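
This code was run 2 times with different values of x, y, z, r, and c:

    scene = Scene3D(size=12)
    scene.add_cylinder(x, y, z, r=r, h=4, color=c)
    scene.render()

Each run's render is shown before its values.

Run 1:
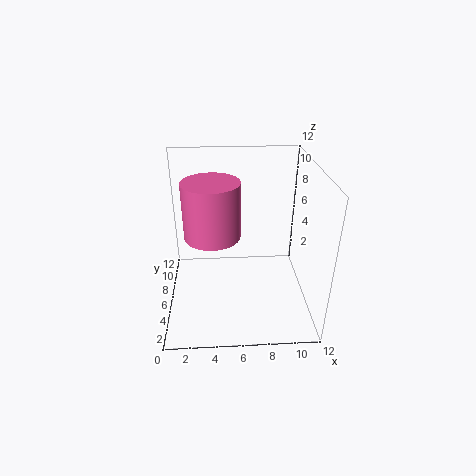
x = 4, y = 3, z = 8, r = 2, c = 'hotpink'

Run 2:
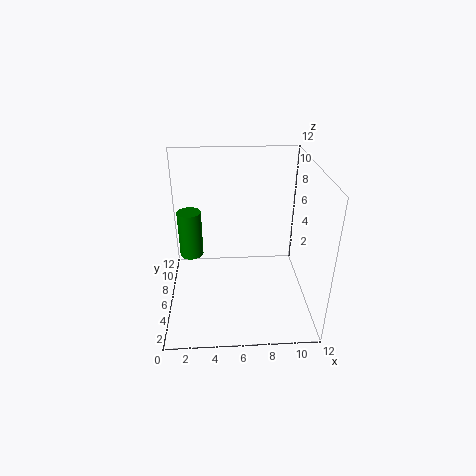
x = 2, y = 7, z = 4, r = 1, c = 'green'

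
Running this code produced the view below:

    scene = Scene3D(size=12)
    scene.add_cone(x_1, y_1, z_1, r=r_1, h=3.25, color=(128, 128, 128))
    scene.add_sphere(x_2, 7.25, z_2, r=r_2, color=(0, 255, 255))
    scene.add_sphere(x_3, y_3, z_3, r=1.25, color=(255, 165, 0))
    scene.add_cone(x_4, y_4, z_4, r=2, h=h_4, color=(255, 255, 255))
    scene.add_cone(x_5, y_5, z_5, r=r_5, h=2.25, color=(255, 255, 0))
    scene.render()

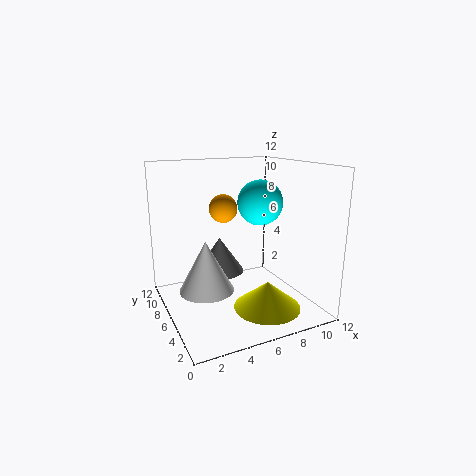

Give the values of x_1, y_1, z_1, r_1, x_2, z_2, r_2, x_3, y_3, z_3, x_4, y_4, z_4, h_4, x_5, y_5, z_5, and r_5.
x_1 = 5.75; y_1 = 9.5; z_1 = 1.75; r_1 = 2.25; x_2 = 8.75; z_2 = 8.5; r_2 = 2; x_3 = 5.75; y_3 = 8.5; z_3 = 8; x_4 = 2.25; y_4 = 3.5; z_4 = 3.25; h_4 = 3.75; x_5 = 7.5; y_5 = 3.5; z_5 = 0.5; r_5 = 2.75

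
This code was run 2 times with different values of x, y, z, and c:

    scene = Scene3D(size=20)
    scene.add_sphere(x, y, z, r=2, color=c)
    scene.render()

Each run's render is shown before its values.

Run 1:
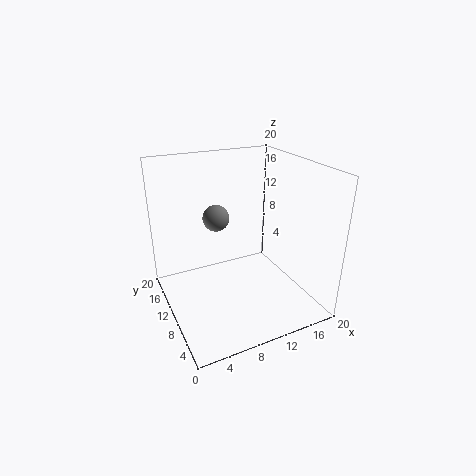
x = 9; y = 15.5; z = 11; c = 'gray'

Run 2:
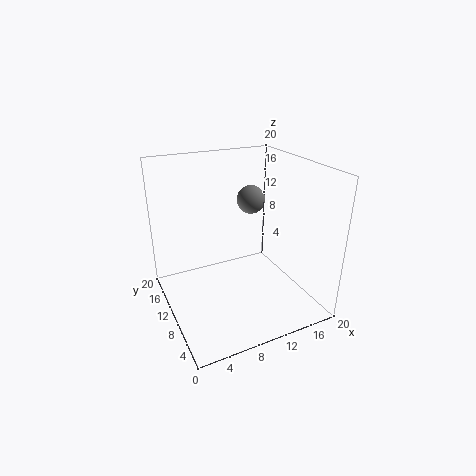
x = 13; y = 12; z = 14.5; c = 'gray'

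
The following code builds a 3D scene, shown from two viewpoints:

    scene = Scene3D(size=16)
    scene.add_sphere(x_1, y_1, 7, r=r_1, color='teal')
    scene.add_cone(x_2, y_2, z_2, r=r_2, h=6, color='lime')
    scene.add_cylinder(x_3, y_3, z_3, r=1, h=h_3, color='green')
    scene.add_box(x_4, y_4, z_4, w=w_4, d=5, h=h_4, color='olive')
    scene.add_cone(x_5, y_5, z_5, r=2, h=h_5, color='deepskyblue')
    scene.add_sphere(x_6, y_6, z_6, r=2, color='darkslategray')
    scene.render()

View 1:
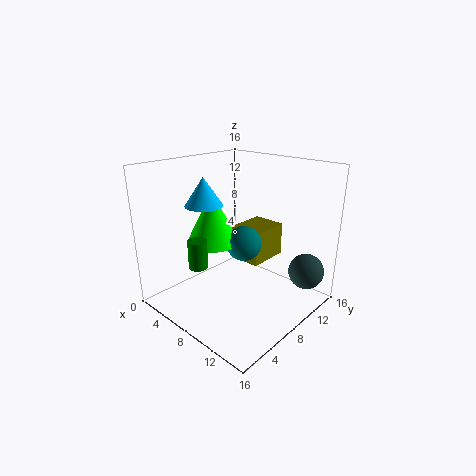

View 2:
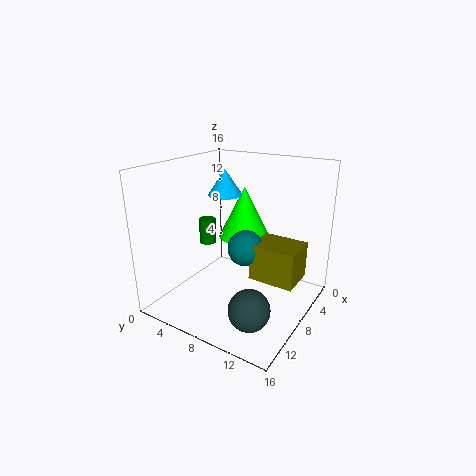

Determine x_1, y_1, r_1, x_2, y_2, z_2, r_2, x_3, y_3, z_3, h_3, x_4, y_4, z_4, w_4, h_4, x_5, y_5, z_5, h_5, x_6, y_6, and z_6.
x_1 = 8; y_1 = 9; r_1 = 2; x_2 = 5; y_2 = 7; z_2 = 7; r_2 = 3; x_3 = 7; y_3 = 3; z_3 = 6; h_3 = 3; x_4 = 5; y_4 = 10; z_4 = 4; w_4 = 4; h_4 = 4; x_5 = 6; y_5 = 5; z_5 = 12; h_5 = 3; x_6 = 14; y_6 = 13; z_6 = 4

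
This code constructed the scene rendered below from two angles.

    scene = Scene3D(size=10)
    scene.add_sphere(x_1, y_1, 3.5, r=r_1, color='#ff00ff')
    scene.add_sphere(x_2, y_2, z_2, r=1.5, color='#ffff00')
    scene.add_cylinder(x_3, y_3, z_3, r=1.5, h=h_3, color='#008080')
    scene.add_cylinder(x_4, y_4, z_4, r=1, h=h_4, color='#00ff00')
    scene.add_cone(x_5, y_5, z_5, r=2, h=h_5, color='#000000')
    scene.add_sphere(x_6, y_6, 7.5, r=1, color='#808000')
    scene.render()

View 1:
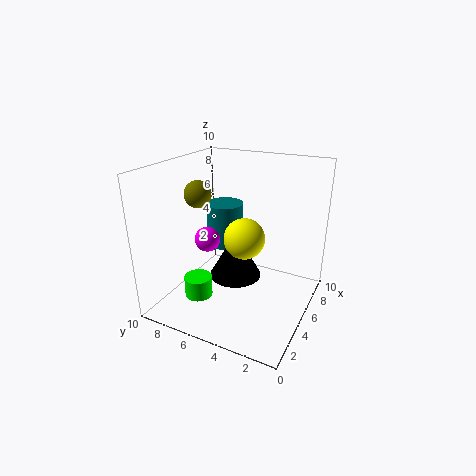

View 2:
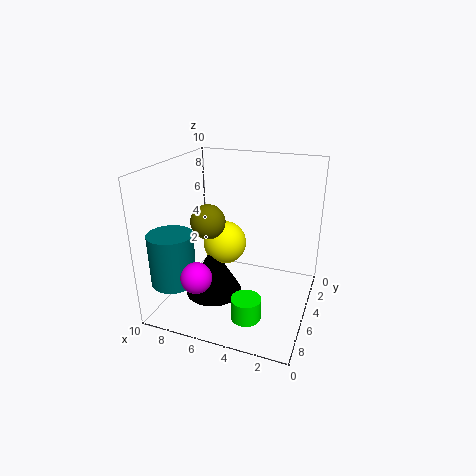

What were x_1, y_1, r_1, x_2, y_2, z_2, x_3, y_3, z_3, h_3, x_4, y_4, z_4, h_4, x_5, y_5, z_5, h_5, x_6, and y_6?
x_1 = 6.5
y_1 = 8.5
r_1 = 1
x_2 = 6
y_2 = 5
z_2 = 4.5
x_3 = 8.5
y_3 = 8
z_3 = 2.5
h_3 = 3.5
x_4 = 3.5
y_4 = 7.5
z_4 = 0.5
h_4 = 1.5
x_5 = 6.5
y_5 = 6
z_5 = 1
h_5 = 3.5
x_6 = 5.5
y_6 = 8.5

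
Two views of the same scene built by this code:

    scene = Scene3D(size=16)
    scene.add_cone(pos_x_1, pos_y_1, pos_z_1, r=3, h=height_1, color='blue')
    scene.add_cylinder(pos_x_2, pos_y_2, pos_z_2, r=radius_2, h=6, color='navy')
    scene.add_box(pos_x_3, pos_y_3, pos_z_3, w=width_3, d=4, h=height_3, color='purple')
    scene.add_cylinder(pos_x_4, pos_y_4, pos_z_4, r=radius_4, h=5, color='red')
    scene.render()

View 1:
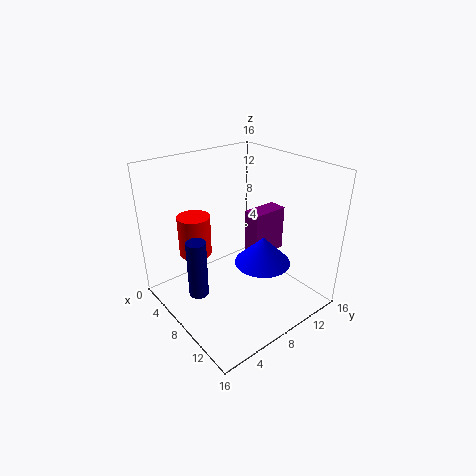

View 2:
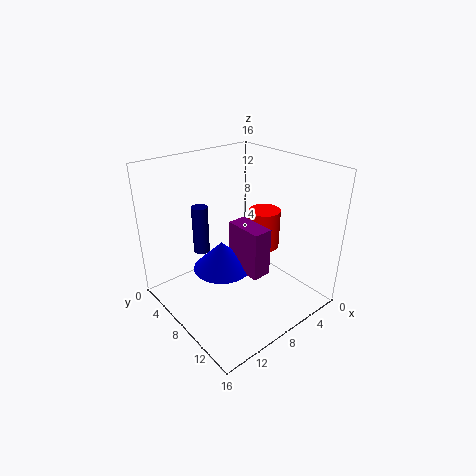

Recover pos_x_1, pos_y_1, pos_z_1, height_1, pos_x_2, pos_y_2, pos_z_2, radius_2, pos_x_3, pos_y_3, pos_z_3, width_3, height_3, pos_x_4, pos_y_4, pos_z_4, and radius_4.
pos_x_1 = 11, pos_y_1 = 9, pos_z_1 = 6, height_1 = 3, pos_x_2 = 9, pos_y_2 = 2, pos_z_2 = 4, radius_2 = 1, pos_x_3 = 8, pos_y_3 = 9, pos_z_3 = 6, width_3 = 2, height_3 = 5, pos_x_4 = 2, pos_y_4 = 6, pos_z_4 = 4, radius_4 = 2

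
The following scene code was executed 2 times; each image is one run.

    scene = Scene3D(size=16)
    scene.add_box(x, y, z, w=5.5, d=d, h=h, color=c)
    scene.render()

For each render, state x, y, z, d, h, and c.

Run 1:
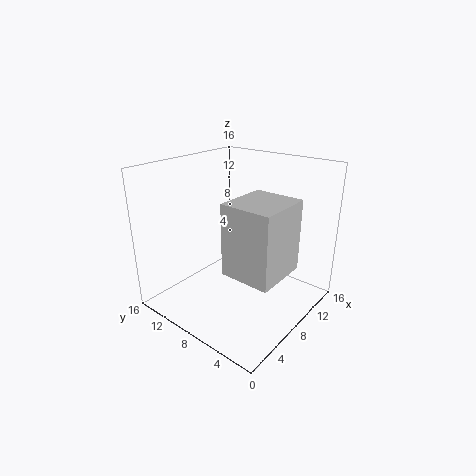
x = 2.5
y = 0.5
z = 7
d = 5
h = 7
c = 'lightgray'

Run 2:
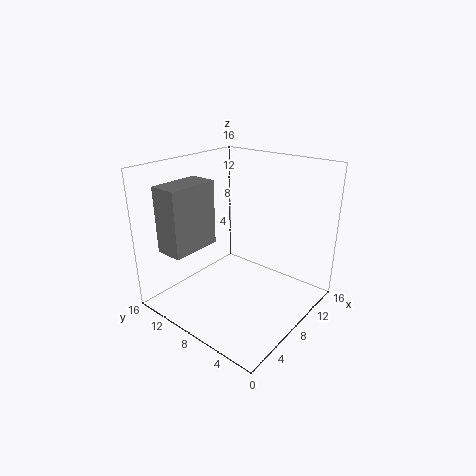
x = 1
y = 10
z = 7.5
d = 3
h = 7
c = 'gray'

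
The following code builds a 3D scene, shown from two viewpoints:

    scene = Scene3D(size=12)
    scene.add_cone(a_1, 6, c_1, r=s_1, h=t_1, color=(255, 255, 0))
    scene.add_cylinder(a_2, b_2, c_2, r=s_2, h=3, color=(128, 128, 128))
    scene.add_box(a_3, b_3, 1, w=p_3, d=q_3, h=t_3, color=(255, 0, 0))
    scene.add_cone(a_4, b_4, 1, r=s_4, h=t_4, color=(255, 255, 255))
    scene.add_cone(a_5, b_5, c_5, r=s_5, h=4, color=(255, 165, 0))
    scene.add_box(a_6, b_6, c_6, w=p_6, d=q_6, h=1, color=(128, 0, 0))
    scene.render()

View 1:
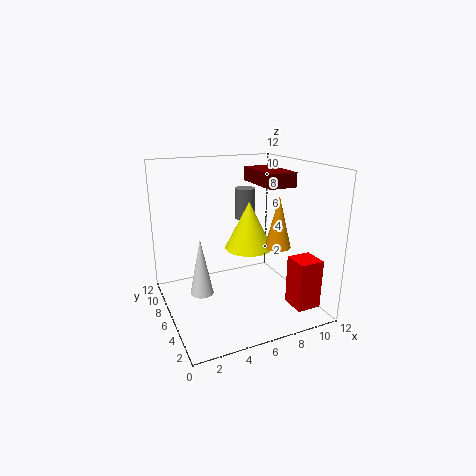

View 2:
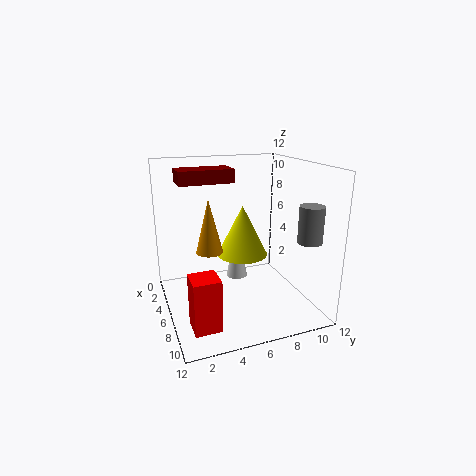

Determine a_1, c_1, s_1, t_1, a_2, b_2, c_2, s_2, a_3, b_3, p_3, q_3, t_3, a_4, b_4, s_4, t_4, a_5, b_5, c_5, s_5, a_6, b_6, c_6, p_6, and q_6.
a_1 = 7; c_1 = 5; s_1 = 2; t_1 = 4; a_2 = 9; b_2 = 11; c_2 = 6; s_2 = 1; a_3 = 9; b_3 = 1; p_3 = 2; q_3 = 2; t_3 = 4; a_4 = 3; b_4 = 7; s_4 = 1; t_4 = 5; a_5 = 8; b_5 = 3; c_5 = 6; s_5 = 1; a_6 = 6; b_6 = 1; c_6 = 11; p_6 = 2; q_6 = 4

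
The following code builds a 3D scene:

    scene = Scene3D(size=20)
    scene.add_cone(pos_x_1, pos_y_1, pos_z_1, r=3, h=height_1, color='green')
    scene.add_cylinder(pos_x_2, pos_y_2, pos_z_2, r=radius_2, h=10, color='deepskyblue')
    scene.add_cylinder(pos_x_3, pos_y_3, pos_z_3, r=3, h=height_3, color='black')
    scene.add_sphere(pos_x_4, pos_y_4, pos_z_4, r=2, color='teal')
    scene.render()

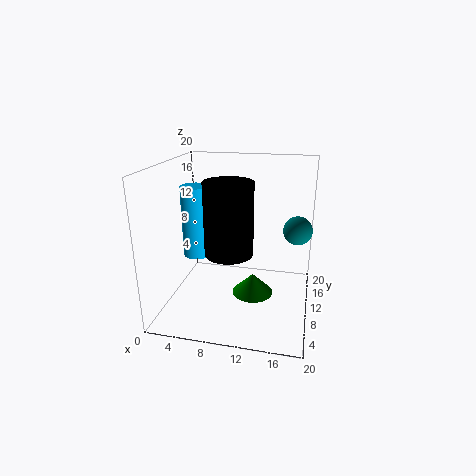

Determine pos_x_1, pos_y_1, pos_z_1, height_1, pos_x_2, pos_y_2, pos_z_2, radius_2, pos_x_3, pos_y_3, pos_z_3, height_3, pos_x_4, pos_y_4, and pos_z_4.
pos_x_1 = 12; pos_y_1 = 11; pos_z_1 = 1; height_1 = 3; pos_x_2 = 4; pos_y_2 = 10; pos_z_2 = 7; radius_2 = 2; pos_x_3 = 10; pos_y_3 = 5; pos_z_3 = 10; height_3 = 9; pos_x_4 = 18; pos_y_4 = 12; pos_z_4 = 11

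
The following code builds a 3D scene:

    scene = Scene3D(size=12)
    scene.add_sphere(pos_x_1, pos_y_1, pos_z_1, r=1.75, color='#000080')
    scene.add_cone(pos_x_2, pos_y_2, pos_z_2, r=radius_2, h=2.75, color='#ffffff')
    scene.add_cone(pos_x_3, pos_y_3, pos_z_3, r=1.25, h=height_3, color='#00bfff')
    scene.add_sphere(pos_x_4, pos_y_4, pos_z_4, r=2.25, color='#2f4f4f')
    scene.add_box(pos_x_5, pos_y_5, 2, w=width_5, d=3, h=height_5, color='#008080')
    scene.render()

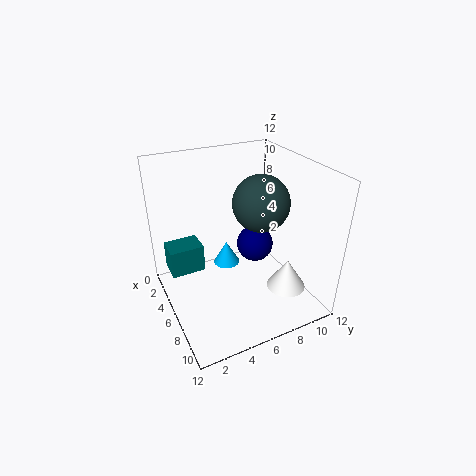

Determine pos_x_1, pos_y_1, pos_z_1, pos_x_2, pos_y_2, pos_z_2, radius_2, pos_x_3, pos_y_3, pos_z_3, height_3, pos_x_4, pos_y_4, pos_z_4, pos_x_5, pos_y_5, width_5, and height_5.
pos_x_1 = 3.25
pos_y_1 = 9.25
pos_z_1 = 3
pos_x_2 = 7.5
pos_y_2 = 10.25
pos_z_2 = 0.5
radius_2 = 1.75
pos_x_3 = 2.5
pos_y_3 = 6.5
pos_z_3 = 1.25
height_3 = 2.25
pos_x_4 = 7
pos_y_4 = 7.5
pos_z_4 = 9.25
pos_x_5 = 1.5
pos_y_5 = 0.75
width_5 = 2.25
height_5 = 2.5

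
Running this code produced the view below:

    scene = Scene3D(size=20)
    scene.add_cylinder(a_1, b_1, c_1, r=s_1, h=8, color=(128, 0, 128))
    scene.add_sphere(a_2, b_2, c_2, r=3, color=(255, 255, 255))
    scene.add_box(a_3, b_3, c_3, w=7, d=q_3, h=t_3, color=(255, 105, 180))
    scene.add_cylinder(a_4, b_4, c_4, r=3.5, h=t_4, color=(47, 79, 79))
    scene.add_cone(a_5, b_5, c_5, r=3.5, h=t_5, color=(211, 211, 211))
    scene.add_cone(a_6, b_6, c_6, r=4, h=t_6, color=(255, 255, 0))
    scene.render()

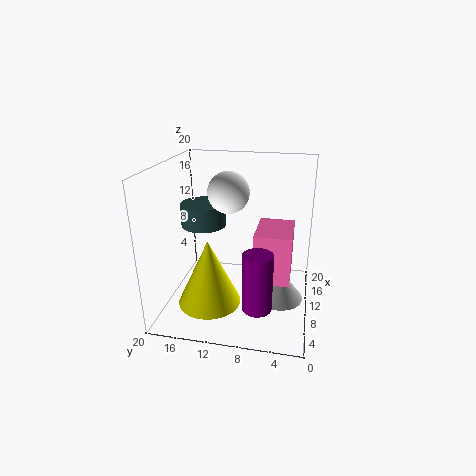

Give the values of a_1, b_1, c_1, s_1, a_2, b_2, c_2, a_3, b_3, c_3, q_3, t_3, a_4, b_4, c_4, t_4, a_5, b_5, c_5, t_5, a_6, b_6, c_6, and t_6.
a_1 = 5.5, b_1 = 6.5, c_1 = 2, s_1 = 2, a_2 = 13, b_2 = 12, c_2 = 15.5, a_3 = 7.5, b_3 = 2.5, c_3 = 4.5, q_3 = 5, t_3 = 7, a_4 = 15, b_4 = 16.5, c_4 = 9.5, t_4 = 3.5, a_5 = 11, b_5 = 4, c_5 = 0.5, t_5 = 4.5, a_6 = 4, b_6 = 12.5, c_6 = 3.5, t_6 = 8.5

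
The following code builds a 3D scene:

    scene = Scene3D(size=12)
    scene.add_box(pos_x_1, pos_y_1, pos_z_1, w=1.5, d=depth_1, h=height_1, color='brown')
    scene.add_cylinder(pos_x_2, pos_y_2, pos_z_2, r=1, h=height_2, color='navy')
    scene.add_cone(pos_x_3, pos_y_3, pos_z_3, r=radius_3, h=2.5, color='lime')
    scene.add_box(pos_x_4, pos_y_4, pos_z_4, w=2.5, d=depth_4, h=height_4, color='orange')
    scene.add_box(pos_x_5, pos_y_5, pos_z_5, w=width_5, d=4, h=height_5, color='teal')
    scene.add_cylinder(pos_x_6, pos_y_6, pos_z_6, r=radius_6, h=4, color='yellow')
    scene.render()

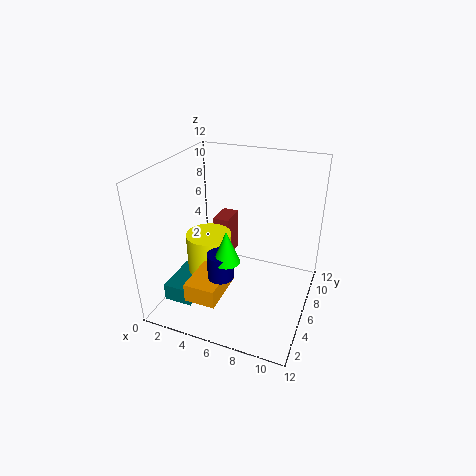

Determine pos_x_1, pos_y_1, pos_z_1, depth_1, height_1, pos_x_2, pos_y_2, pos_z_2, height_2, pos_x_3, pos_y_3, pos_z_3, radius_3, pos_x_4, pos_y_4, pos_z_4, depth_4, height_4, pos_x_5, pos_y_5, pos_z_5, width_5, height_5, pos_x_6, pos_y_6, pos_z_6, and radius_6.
pos_x_1 = 2.5, pos_y_1 = 8.5, pos_z_1 = 2, depth_1 = 2.5, height_1 = 4, pos_x_2 = 6, pos_y_2 = 2.5, pos_z_2 = 4.5, height_2 = 2, pos_x_3 = 6.5, pos_y_3 = 2.5, pos_z_3 = 6, radius_3 = 1, pos_x_4 = 3.5, pos_y_4 = 1, pos_z_4 = 2.5, depth_4 = 4, height_4 = 1.5, pos_x_5 = 0.5, pos_y_5 = 2.5, pos_z_5 = 0.5, width_5 = 2.5, height_5 = 1.5, pos_x_6 = 3, pos_y_6 = 6.5, pos_z_6 = 1.5, radius_6 = 2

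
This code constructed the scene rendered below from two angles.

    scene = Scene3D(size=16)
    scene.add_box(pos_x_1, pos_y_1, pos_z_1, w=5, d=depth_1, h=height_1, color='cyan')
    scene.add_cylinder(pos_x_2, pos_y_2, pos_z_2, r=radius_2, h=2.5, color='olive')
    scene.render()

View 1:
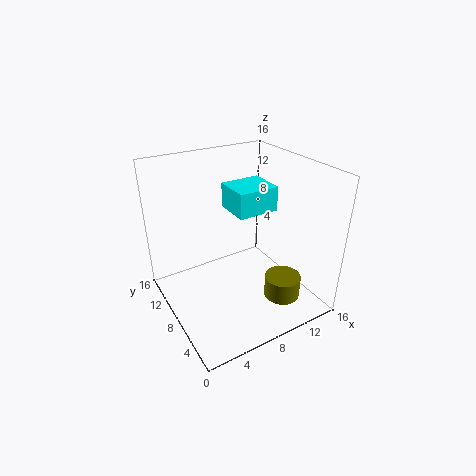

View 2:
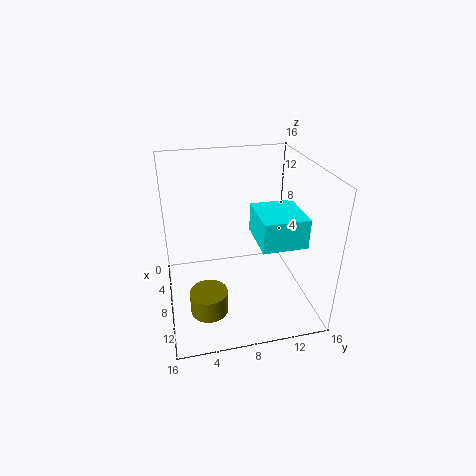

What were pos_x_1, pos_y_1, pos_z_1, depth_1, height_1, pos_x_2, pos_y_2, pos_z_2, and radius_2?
pos_x_1 = 9, pos_y_1 = 9, pos_z_1 = 9.5, depth_1 = 4.5, height_1 = 3, pos_x_2 = 11.5, pos_y_2 = 4, pos_z_2 = 1.5, radius_2 = 2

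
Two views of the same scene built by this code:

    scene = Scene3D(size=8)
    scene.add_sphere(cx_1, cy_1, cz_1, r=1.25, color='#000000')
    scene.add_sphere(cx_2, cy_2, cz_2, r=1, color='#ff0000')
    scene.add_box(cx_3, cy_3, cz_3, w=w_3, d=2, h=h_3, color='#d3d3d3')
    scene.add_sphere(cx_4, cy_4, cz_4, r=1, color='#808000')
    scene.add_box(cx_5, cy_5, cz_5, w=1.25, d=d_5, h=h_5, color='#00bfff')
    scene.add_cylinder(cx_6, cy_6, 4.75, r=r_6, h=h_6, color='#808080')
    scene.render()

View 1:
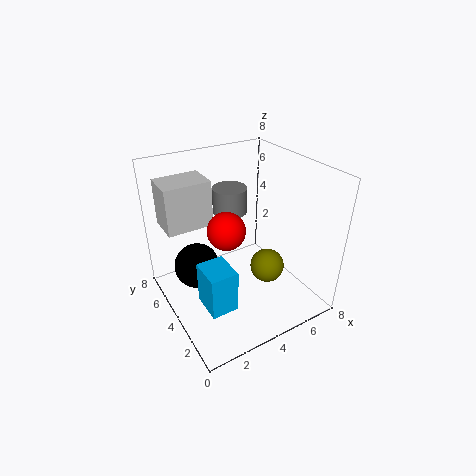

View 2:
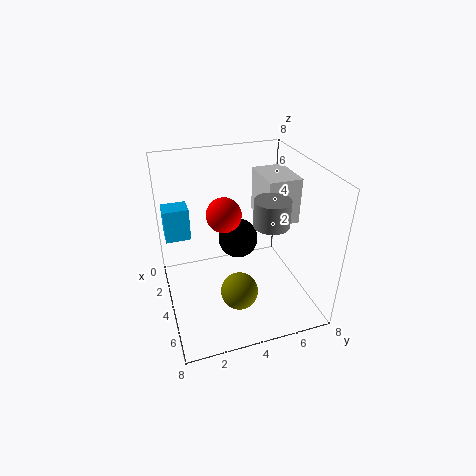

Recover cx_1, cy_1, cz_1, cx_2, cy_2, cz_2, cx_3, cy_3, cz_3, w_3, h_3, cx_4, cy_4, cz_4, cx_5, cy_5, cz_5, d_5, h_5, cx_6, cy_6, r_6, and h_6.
cx_1 = 1.75, cy_1 = 4.75, cz_1 = 2.5, cx_2 = 3, cy_2 = 3.5, cz_2 = 5, cx_3 = 0.75, cy_3 = 6, cz_3 = 4, w_3 = 2.75, h_3 = 2.75, cx_4 = 5.75, cy_4 = 3.5, cz_4 = 1.75, cx_5 = 0.5, cy_5 = 0.25, cz_5 = 3, d_5 = 1.5, h_5 = 2, cx_6 = 4.5, cy_6 = 5.75, r_6 = 1, h_6 = 1.5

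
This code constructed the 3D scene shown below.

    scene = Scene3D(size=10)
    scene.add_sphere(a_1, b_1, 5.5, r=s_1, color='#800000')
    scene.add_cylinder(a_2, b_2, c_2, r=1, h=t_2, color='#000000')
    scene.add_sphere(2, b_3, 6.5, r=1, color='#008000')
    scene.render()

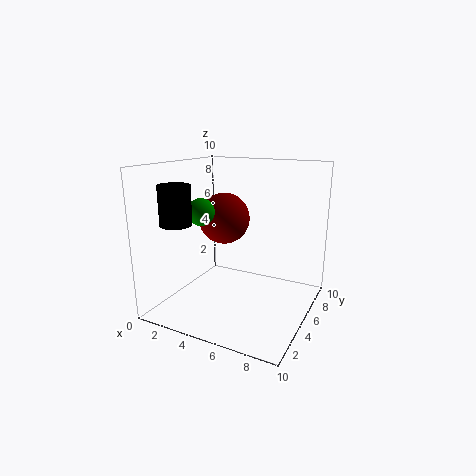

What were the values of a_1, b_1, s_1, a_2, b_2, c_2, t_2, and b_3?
a_1 = 2.5; b_1 = 7.5; s_1 = 2; a_2 = 2.5; b_2 = 1.5; c_2 = 6.5; t_2 = 2.5; b_3 = 5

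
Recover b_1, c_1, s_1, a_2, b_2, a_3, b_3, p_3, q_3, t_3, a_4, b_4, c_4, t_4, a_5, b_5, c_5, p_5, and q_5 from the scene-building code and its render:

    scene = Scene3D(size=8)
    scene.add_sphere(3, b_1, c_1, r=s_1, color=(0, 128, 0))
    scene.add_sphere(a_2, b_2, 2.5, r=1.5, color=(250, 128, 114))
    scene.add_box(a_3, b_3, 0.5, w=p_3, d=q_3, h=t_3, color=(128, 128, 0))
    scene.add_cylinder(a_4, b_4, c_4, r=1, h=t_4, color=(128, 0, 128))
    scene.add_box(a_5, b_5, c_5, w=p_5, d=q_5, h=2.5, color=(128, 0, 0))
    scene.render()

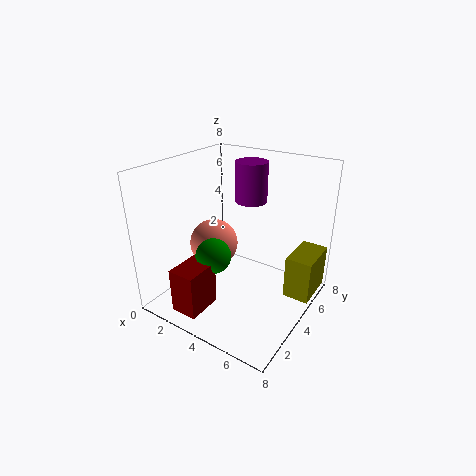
b_1 = 3; c_1 = 3; s_1 = 1; a_2 = 1.5; b_2 = 5; a_3 = 6.5; b_3 = 5; p_3 = 1.5; q_3 = 2.5; t_3 = 2.5; a_4 = 3; b_4 = 7; c_4 = 5; t_4 = 2.5; a_5 = 2; b_5 = 0.5; c_5 = 0.5; p_5 = 1.5; q_5 = 2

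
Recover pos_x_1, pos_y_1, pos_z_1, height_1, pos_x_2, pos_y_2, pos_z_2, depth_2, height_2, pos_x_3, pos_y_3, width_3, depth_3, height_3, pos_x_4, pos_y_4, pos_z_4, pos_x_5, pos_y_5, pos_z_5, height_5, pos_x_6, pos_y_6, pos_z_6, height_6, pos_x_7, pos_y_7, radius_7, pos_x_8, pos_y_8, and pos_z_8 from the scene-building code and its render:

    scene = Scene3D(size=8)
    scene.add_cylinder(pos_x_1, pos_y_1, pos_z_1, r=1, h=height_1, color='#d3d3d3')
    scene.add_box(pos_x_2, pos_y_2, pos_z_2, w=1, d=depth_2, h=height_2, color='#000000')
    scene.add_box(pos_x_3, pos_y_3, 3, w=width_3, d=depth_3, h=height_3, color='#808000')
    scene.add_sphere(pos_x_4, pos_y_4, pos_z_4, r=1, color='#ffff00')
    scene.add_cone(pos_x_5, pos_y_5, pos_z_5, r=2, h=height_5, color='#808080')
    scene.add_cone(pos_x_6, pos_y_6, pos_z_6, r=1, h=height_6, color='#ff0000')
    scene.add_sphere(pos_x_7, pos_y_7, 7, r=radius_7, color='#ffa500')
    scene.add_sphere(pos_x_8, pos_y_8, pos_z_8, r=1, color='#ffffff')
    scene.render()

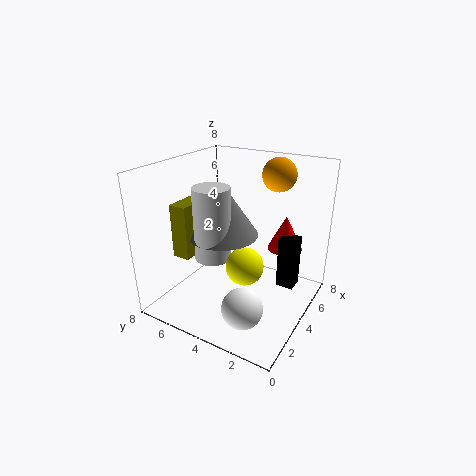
pos_x_1 = 3; pos_y_1 = 5; pos_z_1 = 3; height_1 = 4; pos_x_2 = 5; pos_y_2 = 1; pos_z_2 = 1; depth_2 = 1; height_2 = 3; pos_x_3 = 2; pos_y_3 = 6; width_3 = 2; depth_3 = 1; height_3 = 3; pos_x_4 = 3; pos_y_4 = 3; pos_z_4 = 3; pos_x_5 = 4; pos_y_5 = 5; pos_z_5 = 4; height_5 = 3; pos_x_6 = 6; pos_y_6 = 2; pos_z_6 = 3; height_6 = 2; pos_x_7 = 7; pos_y_7 = 3; radius_7 = 1; pos_x_8 = 1; pos_y_8 = 2; pos_z_8 = 2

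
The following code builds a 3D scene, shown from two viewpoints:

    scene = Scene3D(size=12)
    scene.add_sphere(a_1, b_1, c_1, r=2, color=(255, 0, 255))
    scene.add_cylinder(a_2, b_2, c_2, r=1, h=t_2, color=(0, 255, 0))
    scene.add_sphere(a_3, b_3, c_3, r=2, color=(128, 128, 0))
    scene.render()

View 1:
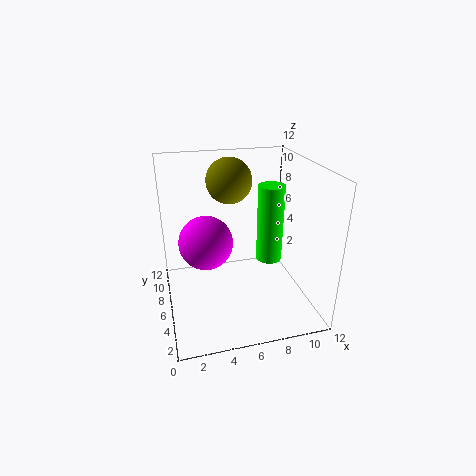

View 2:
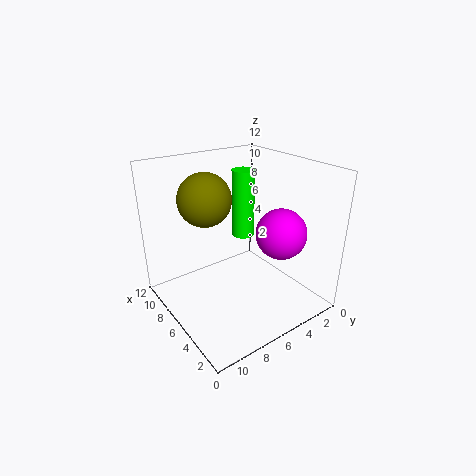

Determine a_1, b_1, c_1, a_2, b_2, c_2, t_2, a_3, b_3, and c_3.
a_1 = 3; b_1 = 4; c_1 = 7; a_2 = 8; b_2 = 4; c_2 = 5; t_2 = 6; a_3 = 6; b_3 = 9; c_3 = 10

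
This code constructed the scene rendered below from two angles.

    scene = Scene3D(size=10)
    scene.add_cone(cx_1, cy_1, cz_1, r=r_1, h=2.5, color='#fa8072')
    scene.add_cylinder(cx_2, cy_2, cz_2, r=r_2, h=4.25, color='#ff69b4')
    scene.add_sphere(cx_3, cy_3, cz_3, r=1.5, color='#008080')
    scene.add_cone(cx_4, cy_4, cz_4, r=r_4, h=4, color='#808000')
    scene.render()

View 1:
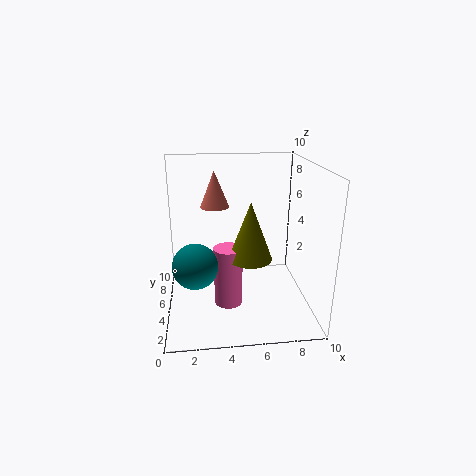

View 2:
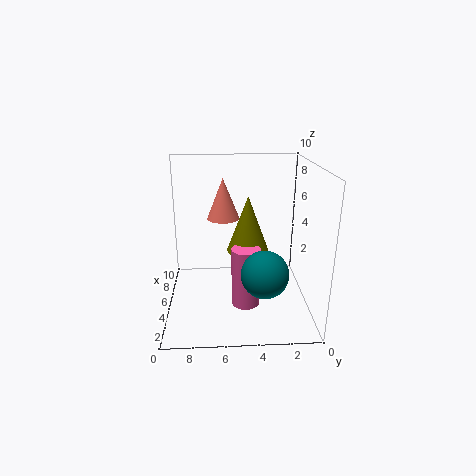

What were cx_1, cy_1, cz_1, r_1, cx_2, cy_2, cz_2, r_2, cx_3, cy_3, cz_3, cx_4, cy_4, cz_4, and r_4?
cx_1 = 3.5, cy_1 = 6, cz_1 = 7, r_1 = 1, cx_2 = 4.25, cy_2 = 4.5, cz_2 = 0.25, r_2 = 1, cx_3 = 2, cy_3 = 3.5, cz_3 = 3.75, cx_4 = 5.75, cy_4 = 4.25, cz_4 = 3.75, r_4 = 1.5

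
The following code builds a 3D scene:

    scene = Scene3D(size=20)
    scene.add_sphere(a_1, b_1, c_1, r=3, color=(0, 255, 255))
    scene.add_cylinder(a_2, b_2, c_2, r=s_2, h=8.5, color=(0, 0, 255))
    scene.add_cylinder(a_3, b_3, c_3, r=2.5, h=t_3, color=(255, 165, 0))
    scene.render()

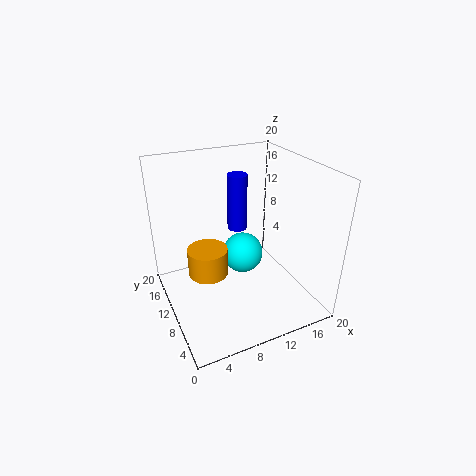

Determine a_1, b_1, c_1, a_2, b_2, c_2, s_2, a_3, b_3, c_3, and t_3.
a_1 = 11.75; b_1 = 12; c_1 = 6; a_2 = 12.25; b_2 = 15; c_2 = 8.75; s_2 = 1.5; a_3 = 4.5; b_3 = 7.25; c_3 = 7.75; t_3 = 3.5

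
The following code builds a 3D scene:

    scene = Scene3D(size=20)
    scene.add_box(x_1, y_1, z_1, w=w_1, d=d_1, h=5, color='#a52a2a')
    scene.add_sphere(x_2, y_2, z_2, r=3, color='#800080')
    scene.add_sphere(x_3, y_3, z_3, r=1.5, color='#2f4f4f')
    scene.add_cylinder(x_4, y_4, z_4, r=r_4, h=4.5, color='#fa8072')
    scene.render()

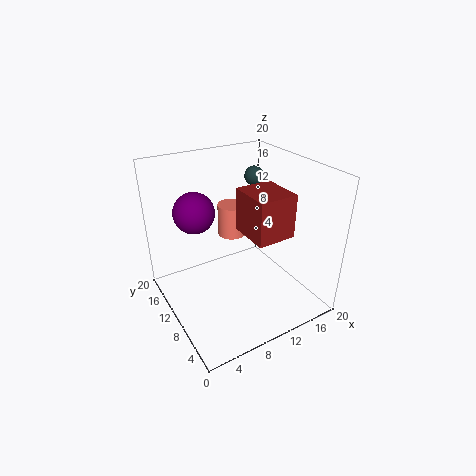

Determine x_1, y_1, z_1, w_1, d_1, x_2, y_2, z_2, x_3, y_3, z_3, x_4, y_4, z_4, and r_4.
x_1 = 7, y_1 = 0.5, z_1 = 14.5, w_1 = 4.5, d_1 = 5, x_2 = 6, y_2 = 15.5, z_2 = 12.5, x_3 = 16.5, y_3 = 16, z_3 = 16, x_4 = 10.5, y_4 = 12.5, z_4 = 9.5, r_4 = 2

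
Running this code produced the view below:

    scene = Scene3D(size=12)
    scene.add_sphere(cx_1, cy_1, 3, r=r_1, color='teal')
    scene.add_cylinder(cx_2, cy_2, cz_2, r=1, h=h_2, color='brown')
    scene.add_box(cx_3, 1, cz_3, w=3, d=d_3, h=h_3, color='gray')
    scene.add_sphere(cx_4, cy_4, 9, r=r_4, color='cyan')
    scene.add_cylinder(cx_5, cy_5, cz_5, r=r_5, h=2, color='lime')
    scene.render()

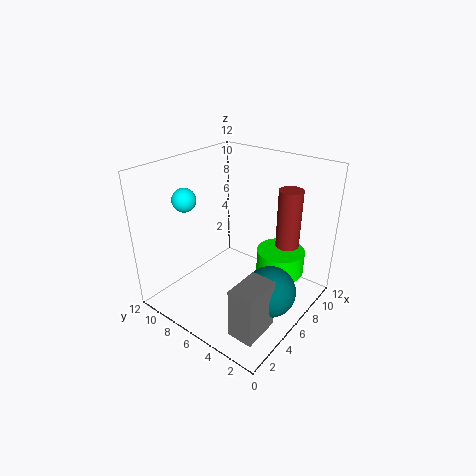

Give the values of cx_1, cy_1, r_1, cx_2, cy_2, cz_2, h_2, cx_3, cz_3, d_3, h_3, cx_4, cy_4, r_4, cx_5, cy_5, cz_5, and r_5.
cx_1 = 5, cy_1 = 2, r_1 = 2, cx_2 = 9, cy_2 = 3, cz_2 = 5, h_2 = 5, cx_3 = 1, cz_3 = 1, d_3 = 2, h_3 = 4, cx_4 = 4, cy_4 = 10, r_4 = 1, cx_5 = 8, cy_5 = 3, cz_5 = 3, r_5 = 2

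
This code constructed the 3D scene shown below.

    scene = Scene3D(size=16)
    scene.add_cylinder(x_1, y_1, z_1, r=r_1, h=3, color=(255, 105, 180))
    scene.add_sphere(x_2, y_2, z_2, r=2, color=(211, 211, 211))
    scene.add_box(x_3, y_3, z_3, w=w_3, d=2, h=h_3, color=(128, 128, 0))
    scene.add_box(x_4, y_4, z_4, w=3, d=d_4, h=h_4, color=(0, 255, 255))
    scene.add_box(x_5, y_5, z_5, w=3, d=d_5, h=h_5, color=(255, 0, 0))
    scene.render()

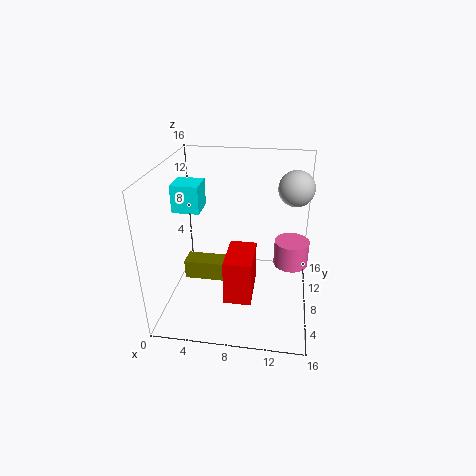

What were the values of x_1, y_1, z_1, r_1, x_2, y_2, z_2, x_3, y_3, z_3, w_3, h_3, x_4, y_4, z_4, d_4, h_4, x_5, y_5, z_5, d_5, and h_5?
x_1 = 14; y_1 = 10; z_1 = 4; r_1 = 2; x_2 = 14; y_2 = 11; z_2 = 13; x_3 = 3; y_3 = 4; z_3 = 5; w_3 = 4; h_3 = 2; x_4 = 1; y_4 = 7; z_4 = 11; d_4 = 3; h_4 = 3; x_5 = 7; y_5 = 4; z_5 = 2; d_5 = 5; h_5 = 5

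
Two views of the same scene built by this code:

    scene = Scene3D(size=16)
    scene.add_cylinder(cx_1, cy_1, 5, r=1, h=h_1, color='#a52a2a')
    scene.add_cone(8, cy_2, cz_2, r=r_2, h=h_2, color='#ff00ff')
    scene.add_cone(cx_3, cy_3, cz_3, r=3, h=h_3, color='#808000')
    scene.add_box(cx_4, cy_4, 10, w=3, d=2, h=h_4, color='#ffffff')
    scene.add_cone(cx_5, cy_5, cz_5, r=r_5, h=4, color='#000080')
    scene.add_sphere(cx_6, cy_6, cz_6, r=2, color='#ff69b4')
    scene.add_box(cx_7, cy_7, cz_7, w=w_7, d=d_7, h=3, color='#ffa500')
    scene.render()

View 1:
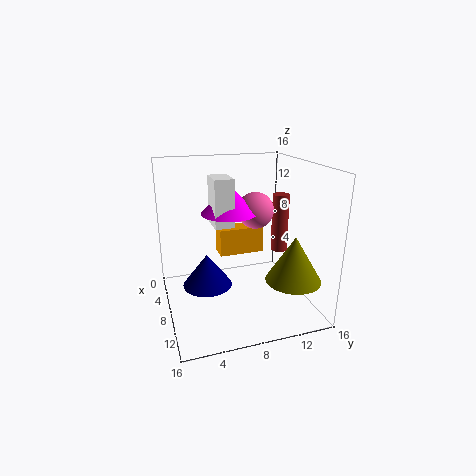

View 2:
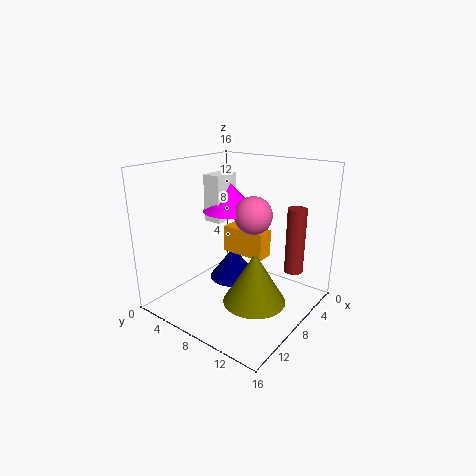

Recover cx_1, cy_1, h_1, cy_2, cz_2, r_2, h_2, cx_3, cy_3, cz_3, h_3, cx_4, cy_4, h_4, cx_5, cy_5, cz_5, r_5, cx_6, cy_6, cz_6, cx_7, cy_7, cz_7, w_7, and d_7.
cx_1 = 6, cy_1 = 14, h_1 = 7, cy_2 = 7, cz_2 = 11, r_2 = 3, h_2 = 3, cx_3 = 12, cy_3 = 13, cz_3 = 4, h_3 = 5, cx_4 = 7, cy_4 = 5, h_4 = 5, cx_5 = 5, cy_5 = 5, cz_5 = 1, r_5 = 3, cx_6 = 8, cy_6 = 10, cz_6 = 11, cx_7 = 6, cy_7 = 6, cz_7 = 6, w_7 = 2, d_7 = 5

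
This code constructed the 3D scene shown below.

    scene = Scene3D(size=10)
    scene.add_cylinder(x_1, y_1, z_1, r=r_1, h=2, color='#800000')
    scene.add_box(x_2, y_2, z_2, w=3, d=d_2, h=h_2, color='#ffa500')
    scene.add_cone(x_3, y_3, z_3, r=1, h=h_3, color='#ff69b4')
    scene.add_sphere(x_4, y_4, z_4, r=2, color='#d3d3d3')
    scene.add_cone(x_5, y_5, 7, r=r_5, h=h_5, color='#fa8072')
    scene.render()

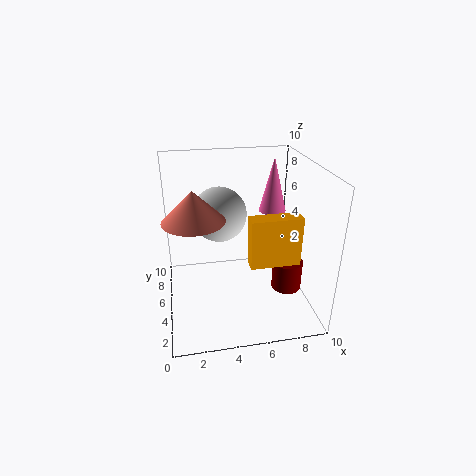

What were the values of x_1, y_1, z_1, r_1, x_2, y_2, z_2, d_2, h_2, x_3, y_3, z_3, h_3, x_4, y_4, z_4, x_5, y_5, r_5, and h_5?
x_1 = 8, y_1 = 3, z_1 = 2, r_1 = 1, x_2 = 5, y_2 = 1, z_2 = 5, d_2 = 1, h_2 = 3, x_3 = 8, y_3 = 7, z_3 = 6, h_3 = 4, x_4 = 4, y_4 = 7, z_4 = 6, x_5 = 2, y_5 = 4, r_5 = 2, h_5 = 2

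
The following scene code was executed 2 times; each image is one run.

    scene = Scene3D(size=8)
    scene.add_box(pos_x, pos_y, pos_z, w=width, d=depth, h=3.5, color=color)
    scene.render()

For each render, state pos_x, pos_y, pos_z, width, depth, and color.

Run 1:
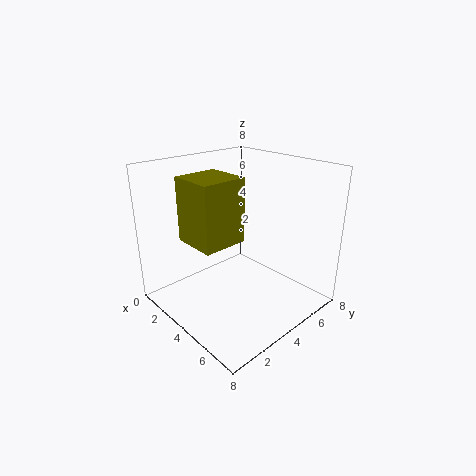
pos_x = 2; pos_y = 1.5; pos_z = 4; width = 2.5; depth = 2.5; color = 'olive'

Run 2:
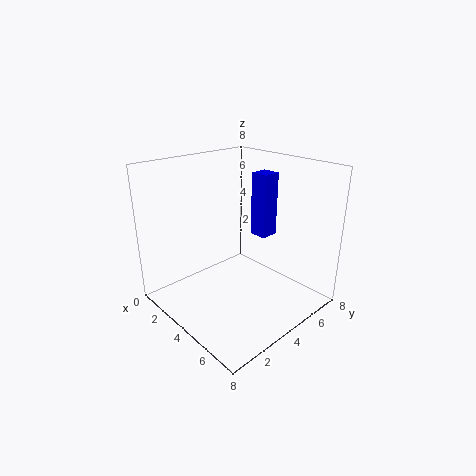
pos_x = 4; pos_y = 5; pos_z = 4; width = 1; depth = 1; color = 'blue'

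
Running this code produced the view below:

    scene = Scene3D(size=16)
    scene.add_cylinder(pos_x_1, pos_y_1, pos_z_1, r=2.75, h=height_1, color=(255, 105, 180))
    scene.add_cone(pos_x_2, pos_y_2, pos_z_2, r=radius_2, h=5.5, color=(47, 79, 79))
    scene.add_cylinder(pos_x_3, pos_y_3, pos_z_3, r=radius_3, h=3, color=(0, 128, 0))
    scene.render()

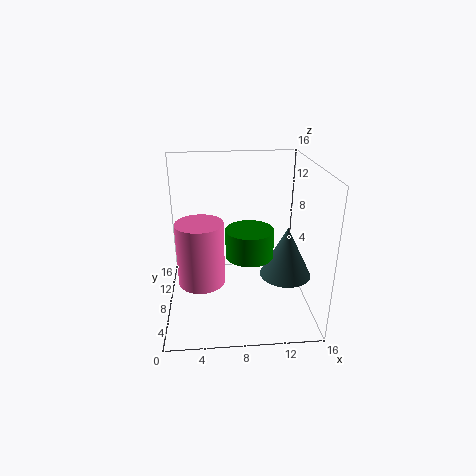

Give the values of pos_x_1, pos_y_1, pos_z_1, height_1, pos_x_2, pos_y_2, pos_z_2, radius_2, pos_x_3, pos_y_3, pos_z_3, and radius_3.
pos_x_1 = 3.75, pos_y_1 = 9, pos_z_1 = 2, height_1 = 7.5, pos_x_2 = 13, pos_y_2 = 5.75, pos_z_2 = 4.5, radius_2 = 2.75, pos_x_3 = 9, pos_y_3 = 5.75, pos_z_3 = 7, radius_3 = 2.5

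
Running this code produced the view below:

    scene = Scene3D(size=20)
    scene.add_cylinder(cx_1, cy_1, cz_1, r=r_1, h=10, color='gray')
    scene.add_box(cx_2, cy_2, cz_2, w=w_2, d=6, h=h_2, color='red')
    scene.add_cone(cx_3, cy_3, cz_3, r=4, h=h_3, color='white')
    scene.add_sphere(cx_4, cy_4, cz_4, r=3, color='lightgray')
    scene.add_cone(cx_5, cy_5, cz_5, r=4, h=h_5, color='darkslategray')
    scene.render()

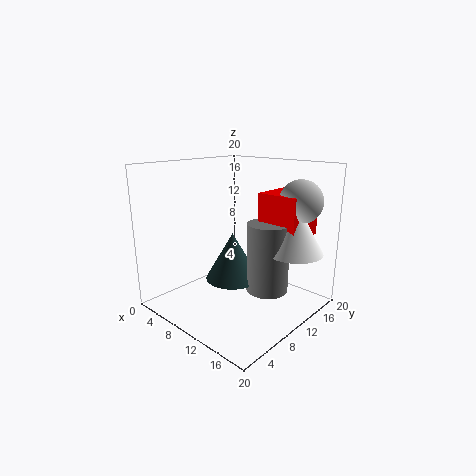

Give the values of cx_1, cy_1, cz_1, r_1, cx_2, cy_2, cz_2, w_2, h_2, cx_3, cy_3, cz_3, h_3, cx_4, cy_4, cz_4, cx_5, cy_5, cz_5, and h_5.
cx_1 = 13; cy_1 = 13; cz_1 = 2; r_1 = 3; cx_2 = 11; cy_2 = 13; cz_2 = 10; w_2 = 6; h_2 = 6; cx_3 = 16; cy_3 = 15; cz_3 = 8; h_3 = 7; cx_4 = 16; cy_4 = 16; cz_4 = 15; cx_5 = 8; cy_5 = 11; cz_5 = 3; h_5 = 7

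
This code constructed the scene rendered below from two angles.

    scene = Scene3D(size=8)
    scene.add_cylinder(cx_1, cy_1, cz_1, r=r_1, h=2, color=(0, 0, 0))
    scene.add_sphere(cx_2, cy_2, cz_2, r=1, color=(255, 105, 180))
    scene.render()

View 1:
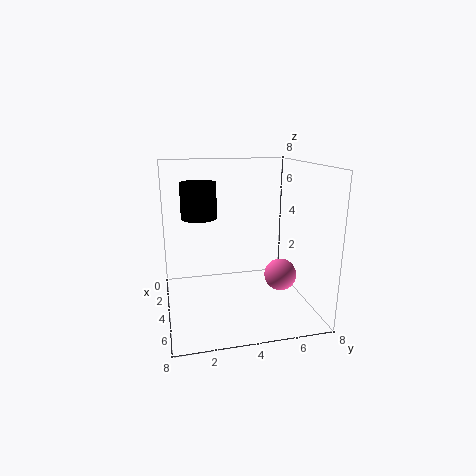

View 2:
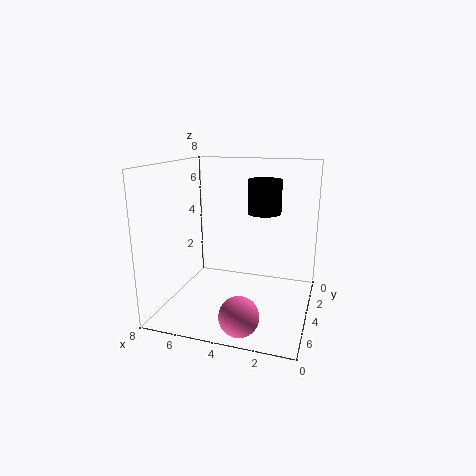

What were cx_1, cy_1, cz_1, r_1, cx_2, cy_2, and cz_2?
cx_1 = 3
cy_1 = 2
cz_1 = 5
r_1 = 1
cx_2 = 3
cy_2 = 7
cz_2 = 1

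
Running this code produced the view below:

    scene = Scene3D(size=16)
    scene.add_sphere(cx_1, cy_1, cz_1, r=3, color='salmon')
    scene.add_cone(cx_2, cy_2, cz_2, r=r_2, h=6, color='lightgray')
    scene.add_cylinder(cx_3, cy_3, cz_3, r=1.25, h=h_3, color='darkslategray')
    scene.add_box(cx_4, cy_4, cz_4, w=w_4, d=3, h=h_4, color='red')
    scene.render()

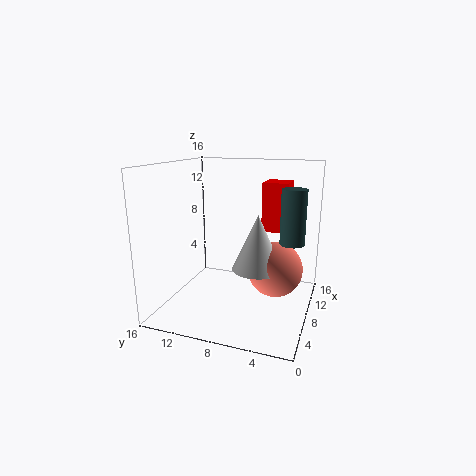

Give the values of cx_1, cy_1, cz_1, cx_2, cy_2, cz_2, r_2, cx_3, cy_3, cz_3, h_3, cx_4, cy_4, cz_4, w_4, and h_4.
cx_1 = 8.25, cy_1 = 3.75, cz_1 = 4.75, cx_2 = 7.25, cy_2 = 5.5, cz_2 = 5, r_2 = 2.75, cx_3 = 6.5, cy_3 = 1.75, cz_3 = 8.5, h_3 = 5.5, cx_4 = 11.25, cy_4 = 3.25, cz_4 = 8, w_4 = 3.25, h_4 = 5.75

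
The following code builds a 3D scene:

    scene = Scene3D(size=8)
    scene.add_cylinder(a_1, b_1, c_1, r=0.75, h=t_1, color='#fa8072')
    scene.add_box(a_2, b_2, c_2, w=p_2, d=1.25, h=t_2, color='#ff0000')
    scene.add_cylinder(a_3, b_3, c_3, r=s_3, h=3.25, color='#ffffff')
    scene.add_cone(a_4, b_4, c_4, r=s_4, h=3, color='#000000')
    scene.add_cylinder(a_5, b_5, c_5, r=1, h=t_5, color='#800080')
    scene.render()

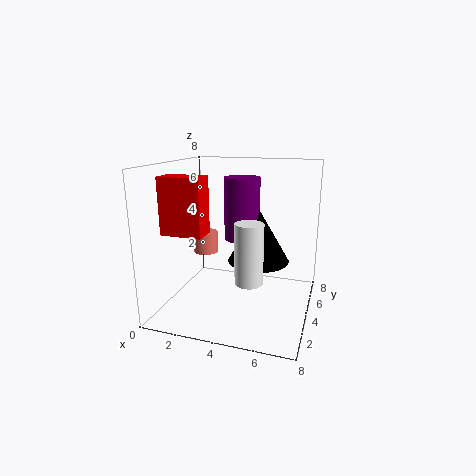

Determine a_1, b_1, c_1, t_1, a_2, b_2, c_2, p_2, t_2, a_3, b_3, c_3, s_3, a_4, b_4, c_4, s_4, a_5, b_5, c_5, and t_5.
a_1 = 1.5
b_1 = 5.25
c_1 = 2.5
t_1 = 1.25
a_2 = 0.5
b_2 = 1.75
c_2 = 4.5
p_2 = 2.25
t_2 = 3
a_3 = 5
b_3 = 2.75
c_3 = 2
s_3 = 0.75
a_4 = 5
b_4 = 4.75
c_4 = 2.5
s_4 = 1.75
a_5 = 4
b_5 = 4.75
c_5 = 3.75
t_5 = 3.5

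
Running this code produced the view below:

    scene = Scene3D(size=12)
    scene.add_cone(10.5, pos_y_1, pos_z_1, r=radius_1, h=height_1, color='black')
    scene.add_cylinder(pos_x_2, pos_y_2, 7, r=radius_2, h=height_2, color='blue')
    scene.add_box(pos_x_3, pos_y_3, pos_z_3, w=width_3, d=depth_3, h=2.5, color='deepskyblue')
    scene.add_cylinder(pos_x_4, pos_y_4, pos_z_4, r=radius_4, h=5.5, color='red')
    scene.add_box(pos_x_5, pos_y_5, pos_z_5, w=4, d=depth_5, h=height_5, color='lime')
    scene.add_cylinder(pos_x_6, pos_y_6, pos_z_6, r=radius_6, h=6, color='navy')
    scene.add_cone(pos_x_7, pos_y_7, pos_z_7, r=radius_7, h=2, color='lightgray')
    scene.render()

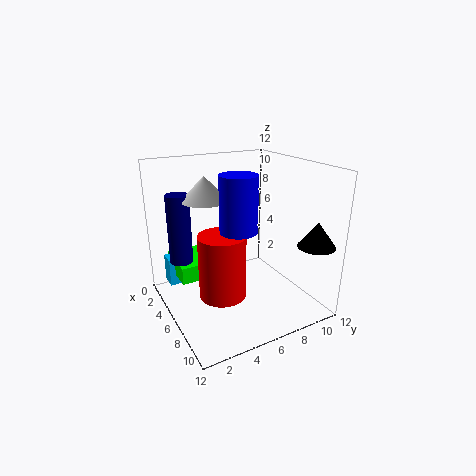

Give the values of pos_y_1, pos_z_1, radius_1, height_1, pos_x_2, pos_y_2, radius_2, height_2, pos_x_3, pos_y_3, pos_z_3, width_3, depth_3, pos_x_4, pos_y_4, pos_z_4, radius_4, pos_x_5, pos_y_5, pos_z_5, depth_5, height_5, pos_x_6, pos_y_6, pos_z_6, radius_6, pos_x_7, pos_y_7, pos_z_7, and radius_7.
pos_y_1 = 10.5
pos_z_1 = 6
radius_1 = 1.5
height_1 = 2
pos_x_2 = 7
pos_y_2 = 5.5
radius_2 = 1.5
height_2 = 4.5
pos_x_3 = 1
pos_y_3 = 1
pos_z_3 = 1
width_3 = 1.5
depth_3 = 1.5
pos_x_4 = 6
pos_y_4 = 4.5
pos_z_4 = 1
radius_4 = 2
pos_x_5 = 0.5
pos_y_5 = 1.5
pos_z_5 = 2
depth_5 = 3
height_5 = 1.5
pos_x_6 = 3
pos_y_6 = 2
pos_z_6 = 3.5
radius_6 = 1
pos_x_7 = 4
pos_y_7 = 4
pos_z_7 = 9
radius_7 = 2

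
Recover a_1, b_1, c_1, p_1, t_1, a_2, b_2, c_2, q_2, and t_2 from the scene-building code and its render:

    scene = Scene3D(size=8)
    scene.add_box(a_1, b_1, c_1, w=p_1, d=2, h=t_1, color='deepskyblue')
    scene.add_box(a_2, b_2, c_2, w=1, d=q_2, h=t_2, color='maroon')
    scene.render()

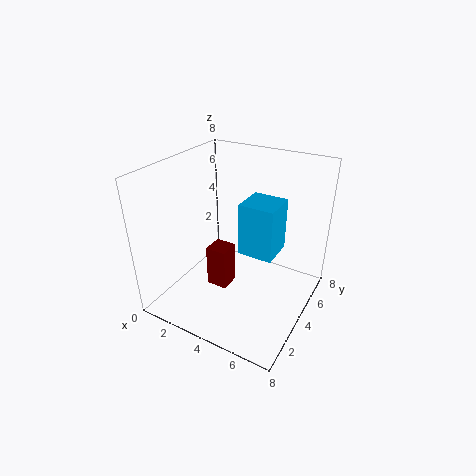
a_1 = 4
b_1 = 4
c_1 = 3
p_1 = 2
t_1 = 3
a_2 = 4
b_2 = 1
c_2 = 3
q_2 = 1
t_2 = 2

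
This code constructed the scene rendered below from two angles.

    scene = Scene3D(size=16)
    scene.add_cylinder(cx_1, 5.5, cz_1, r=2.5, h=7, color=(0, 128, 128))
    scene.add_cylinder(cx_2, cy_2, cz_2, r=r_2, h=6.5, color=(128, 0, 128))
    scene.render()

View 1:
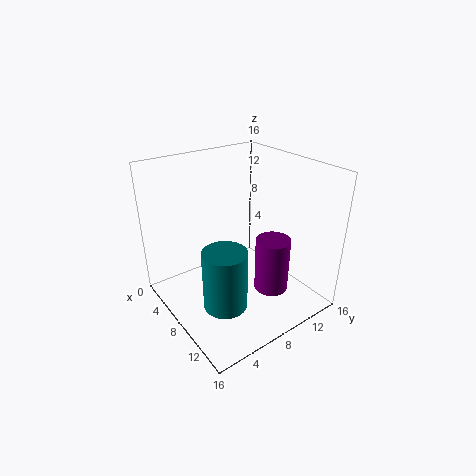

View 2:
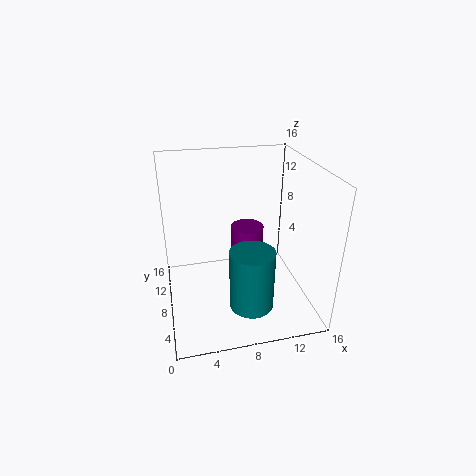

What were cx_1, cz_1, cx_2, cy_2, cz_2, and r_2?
cx_1 = 9, cz_1 = 0.5, cx_2 = 10, cy_2 = 11.5, cz_2 = 1, r_2 = 2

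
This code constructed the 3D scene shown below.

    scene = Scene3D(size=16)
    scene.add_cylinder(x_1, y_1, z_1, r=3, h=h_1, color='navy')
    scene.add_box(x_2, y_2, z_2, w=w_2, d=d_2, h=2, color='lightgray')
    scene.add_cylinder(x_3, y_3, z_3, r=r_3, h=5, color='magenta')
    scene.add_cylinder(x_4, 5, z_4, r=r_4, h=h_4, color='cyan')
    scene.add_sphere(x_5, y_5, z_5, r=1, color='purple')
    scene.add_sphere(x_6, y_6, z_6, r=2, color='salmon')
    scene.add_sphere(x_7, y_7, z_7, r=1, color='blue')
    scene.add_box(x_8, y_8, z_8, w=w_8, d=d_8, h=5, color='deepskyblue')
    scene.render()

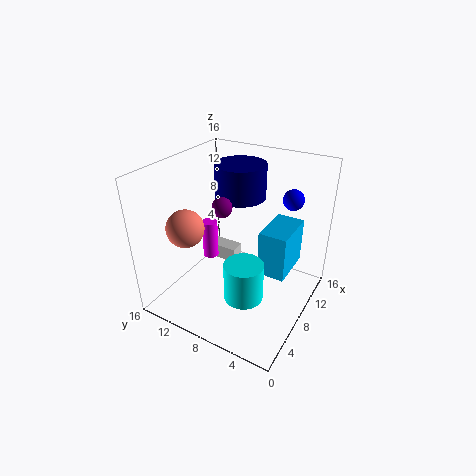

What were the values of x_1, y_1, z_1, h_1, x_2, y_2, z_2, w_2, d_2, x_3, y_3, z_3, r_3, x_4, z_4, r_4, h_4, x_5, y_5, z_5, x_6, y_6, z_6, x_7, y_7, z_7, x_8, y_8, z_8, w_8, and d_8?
x_1 = 12, y_1 = 10, z_1 = 11, h_1 = 4, x_2 = 12, y_2 = 11, z_2 = 1, w_2 = 2, d_2 = 4, x_3 = 11, y_3 = 14, z_3 = 2, r_3 = 1, x_4 = 4, z_4 = 4, r_4 = 2, h_4 = 4, x_5 = 5, y_5 = 8, z_5 = 13, x_6 = 4, y_6 = 12, z_6 = 10, x_7 = 8, y_7 = 2, z_7 = 14, x_8 = 7, y_8 = 2, z_8 = 5, w_8 = 5, d_8 = 3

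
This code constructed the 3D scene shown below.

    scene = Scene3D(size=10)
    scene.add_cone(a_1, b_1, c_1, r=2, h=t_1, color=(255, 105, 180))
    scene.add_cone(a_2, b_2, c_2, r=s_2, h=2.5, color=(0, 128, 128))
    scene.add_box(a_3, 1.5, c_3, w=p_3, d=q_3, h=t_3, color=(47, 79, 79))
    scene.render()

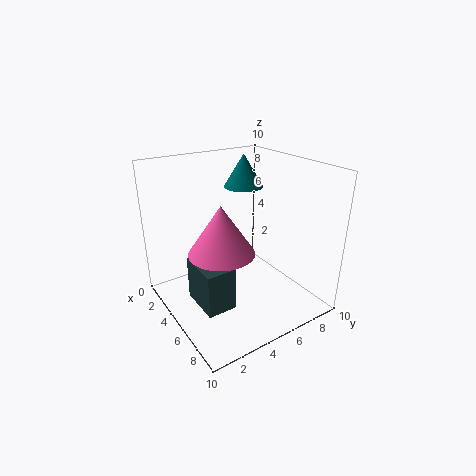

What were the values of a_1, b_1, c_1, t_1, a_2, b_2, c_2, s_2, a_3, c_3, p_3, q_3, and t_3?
a_1 = 7
b_1 = 2.5
c_1 = 5.5
t_1 = 3
a_2 = 2
b_2 = 7.5
c_2 = 7.5
s_2 = 1.5
a_3 = 4
c_3 = 1
p_3 = 3
q_3 = 2
t_3 = 3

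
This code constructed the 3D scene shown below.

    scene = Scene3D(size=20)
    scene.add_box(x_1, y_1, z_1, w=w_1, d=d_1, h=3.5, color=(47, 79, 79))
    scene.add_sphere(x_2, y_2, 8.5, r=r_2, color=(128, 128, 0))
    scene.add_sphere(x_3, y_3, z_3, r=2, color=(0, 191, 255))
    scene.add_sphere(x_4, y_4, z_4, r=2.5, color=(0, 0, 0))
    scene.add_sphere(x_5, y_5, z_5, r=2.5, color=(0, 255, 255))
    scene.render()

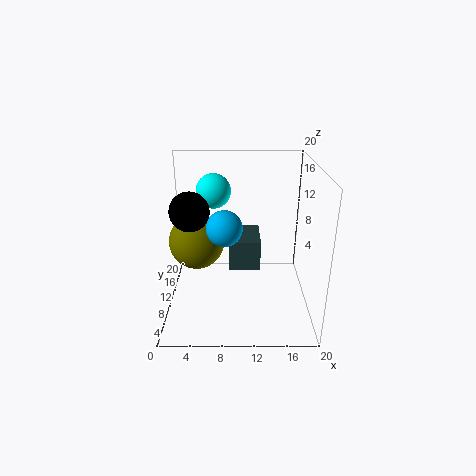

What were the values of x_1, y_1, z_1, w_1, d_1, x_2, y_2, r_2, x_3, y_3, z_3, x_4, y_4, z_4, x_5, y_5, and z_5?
x_1 = 9, y_1 = 1.5, z_1 = 10, w_1 = 3.5, d_1 = 5, x_2 = 4, y_2 = 12, r_2 = 4, x_3 = 8.5, y_3 = 2, z_3 = 15, x_4 = 4, y_4 = 7, z_4 = 15, x_5 = 6.5, y_5 = 14, z_5 = 15.5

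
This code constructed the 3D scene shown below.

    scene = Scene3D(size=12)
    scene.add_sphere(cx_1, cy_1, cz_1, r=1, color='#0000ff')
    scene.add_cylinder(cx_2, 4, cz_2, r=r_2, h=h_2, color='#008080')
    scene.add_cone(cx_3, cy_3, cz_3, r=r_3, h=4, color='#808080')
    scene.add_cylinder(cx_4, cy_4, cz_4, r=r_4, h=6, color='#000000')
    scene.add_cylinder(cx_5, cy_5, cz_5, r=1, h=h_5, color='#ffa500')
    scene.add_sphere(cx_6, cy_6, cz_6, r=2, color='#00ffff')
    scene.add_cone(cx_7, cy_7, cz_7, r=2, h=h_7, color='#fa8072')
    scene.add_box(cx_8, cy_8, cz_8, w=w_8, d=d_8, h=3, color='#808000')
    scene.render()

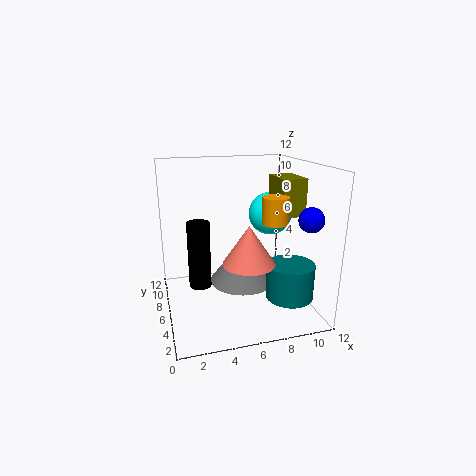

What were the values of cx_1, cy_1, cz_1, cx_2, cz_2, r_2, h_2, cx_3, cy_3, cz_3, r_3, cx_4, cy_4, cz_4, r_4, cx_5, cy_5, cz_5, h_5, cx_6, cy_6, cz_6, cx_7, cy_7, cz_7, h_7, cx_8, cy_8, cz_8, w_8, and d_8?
cx_1 = 11
cy_1 = 3
cz_1 = 8
cx_2 = 10
cz_2 = 1
r_2 = 2
h_2 = 3
cx_3 = 7
cy_3 = 8
cz_3 = 1
r_3 = 3
cx_4 = 3
cy_4 = 8
cz_4 = 1
r_4 = 1
cx_5 = 8
cy_5 = 3
cz_5 = 8
h_5 = 2
cx_6 = 10
cy_6 = 9
cz_6 = 7
cx_7 = 6
cy_7 = 3
cz_7 = 5
h_7 = 3
cx_8 = 9
cy_8 = 4
cz_8 = 8
w_8 = 2
d_8 = 3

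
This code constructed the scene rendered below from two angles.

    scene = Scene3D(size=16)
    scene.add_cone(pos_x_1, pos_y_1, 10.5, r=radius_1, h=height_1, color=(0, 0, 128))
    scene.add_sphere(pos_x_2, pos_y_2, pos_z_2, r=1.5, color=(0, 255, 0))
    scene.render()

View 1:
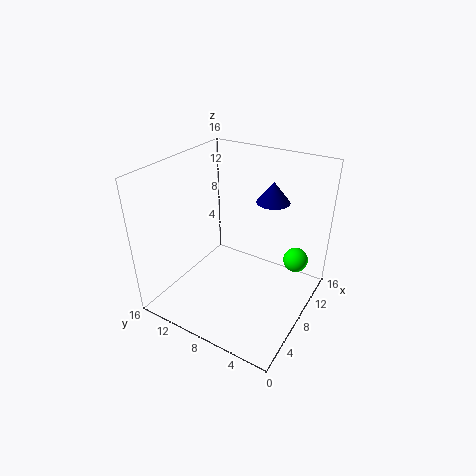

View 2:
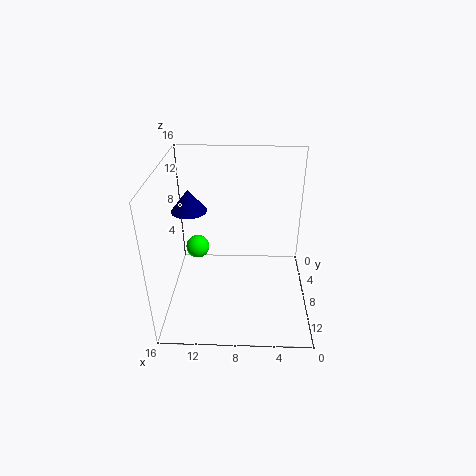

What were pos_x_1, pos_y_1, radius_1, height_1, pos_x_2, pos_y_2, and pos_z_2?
pos_x_1 = 13.5
pos_y_1 = 6.5
radius_1 = 2
height_1 = 2.5
pos_x_2 = 13.5
pos_y_2 = 3
pos_z_2 = 3.5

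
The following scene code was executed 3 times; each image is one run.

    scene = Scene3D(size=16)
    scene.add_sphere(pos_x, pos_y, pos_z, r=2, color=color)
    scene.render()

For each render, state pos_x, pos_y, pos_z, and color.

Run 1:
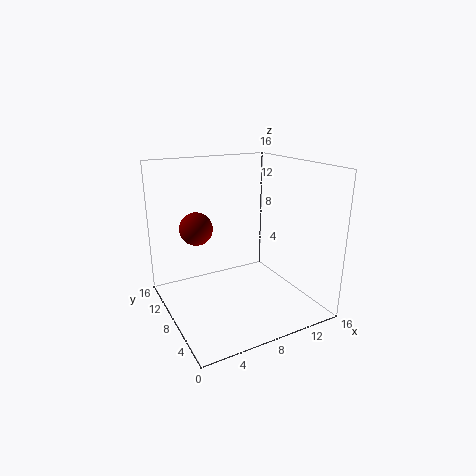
pos_x = 5; pos_y = 13; pos_z = 8; color = 'maroon'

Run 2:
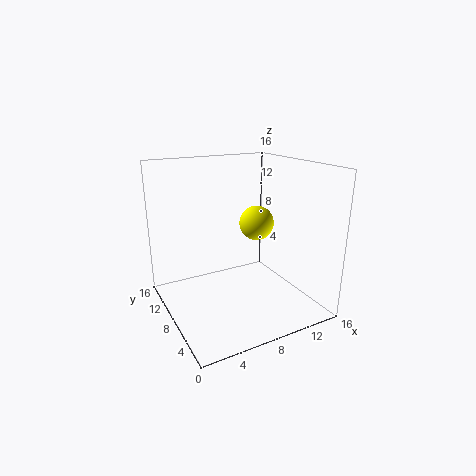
pos_x = 11; pos_y = 9; pos_z = 9; color = 'yellow'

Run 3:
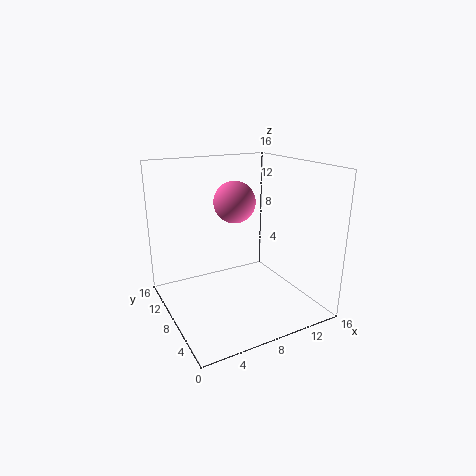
pos_x = 6; pos_y = 5; pos_z = 13; color = 'hotpink'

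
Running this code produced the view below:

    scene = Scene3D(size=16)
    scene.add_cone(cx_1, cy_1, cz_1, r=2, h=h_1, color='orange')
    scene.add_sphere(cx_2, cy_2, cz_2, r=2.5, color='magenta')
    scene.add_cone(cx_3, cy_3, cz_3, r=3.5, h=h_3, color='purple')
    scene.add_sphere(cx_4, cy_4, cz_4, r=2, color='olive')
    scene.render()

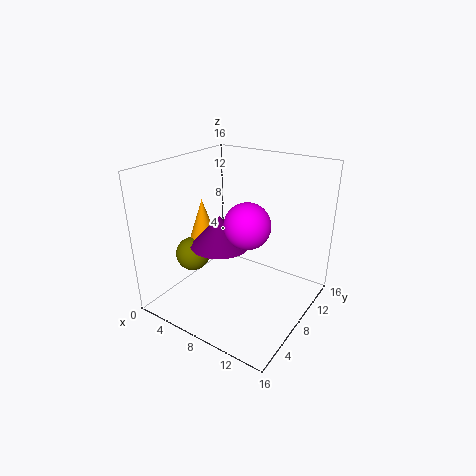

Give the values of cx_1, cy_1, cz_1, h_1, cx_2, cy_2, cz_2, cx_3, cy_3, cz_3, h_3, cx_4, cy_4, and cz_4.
cx_1 = 3, cy_1 = 8, cz_1 = 5.5, h_1 = 6, cx_2 = 9.5, cy_2 = 7.5, cz_2 = 10, cx_3 = 5.5, cy_3 = 8, cz_3 = 6.5, h_3 = 3.5, cx_4 = 2.5, cy_4 = 6.5, cz_4 = 5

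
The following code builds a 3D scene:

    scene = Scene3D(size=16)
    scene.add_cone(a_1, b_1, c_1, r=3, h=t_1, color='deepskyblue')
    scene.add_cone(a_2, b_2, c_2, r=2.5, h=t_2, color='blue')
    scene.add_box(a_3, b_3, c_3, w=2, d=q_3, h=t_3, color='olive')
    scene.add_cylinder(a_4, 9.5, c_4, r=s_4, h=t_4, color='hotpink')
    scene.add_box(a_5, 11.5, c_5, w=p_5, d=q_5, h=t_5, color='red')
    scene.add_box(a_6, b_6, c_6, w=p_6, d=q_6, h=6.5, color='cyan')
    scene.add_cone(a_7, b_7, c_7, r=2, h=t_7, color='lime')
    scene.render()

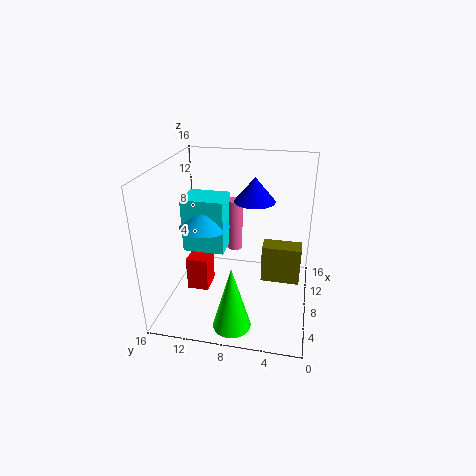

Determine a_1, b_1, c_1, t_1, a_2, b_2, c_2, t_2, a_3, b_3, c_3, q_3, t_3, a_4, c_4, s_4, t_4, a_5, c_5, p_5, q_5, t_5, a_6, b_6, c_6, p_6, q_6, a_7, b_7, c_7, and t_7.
a_1 = 10, b_1 = 12.5, c_1 = 8, t_1 = 3, a_2 = 13, b_2 = 7, c_2 = 10.5, t_2 = 3, a_3 = 5.5, b_3 = 1, c_3 = 4.5, q_3 = 4, t_3 = 4, a_4 = 13, c_4 = 4, s_4 = 1, t_4 = 6.5, a_5 = 7, c_5 = 1, p_5 = 3, q_5 = 2.5, t_5 = 4, a_6 = 9, b_6 = 10, c_6 = 5, p_6 = 4, q_6 = 5, a_7 = 2.5, b_7 = 7.5, c_7 = 0.5, t_7 = 7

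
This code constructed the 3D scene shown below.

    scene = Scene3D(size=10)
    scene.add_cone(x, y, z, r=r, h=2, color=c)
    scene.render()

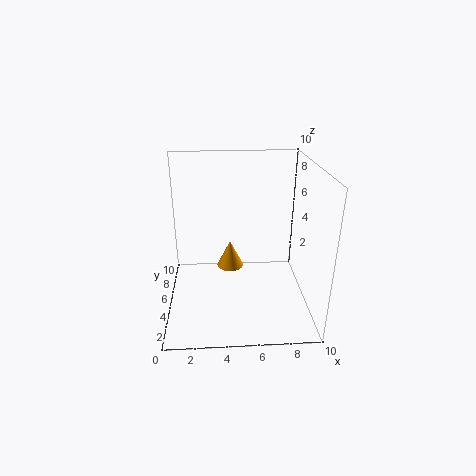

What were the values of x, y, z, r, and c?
x = 4.5; y = 6.5; z = 2; r = 1; c = 'orange'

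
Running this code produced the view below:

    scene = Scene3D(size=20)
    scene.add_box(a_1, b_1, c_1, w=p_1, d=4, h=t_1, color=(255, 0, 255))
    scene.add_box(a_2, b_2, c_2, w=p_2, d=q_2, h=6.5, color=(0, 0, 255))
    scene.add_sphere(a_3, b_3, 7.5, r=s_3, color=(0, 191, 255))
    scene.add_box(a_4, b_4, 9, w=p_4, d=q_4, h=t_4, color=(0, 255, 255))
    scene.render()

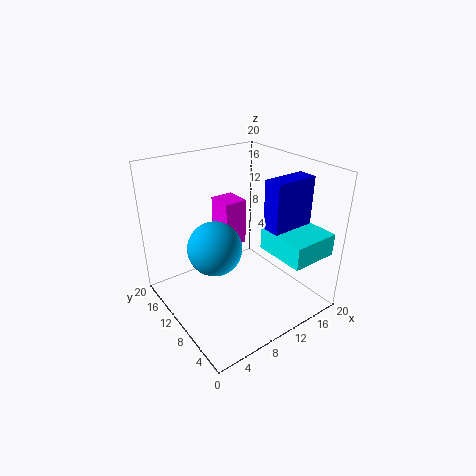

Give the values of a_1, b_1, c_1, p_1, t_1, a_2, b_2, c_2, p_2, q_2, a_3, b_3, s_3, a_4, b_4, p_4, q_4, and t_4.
a_1 = 10.5
b_1 = 13.5
c_1 = 6.5
p_1 = 3.5
t_1 = 7
a_2 = 11.5
b_2 = 4
c_2 = 12.5
p_2 = 6
q_2 = 2.5
a_3 = 8
b_3 = 13
s_3 = 4
a_4 = 12
b_4 = 0.5
p_4 = 6.5
q_4 = 7
t_4 = 3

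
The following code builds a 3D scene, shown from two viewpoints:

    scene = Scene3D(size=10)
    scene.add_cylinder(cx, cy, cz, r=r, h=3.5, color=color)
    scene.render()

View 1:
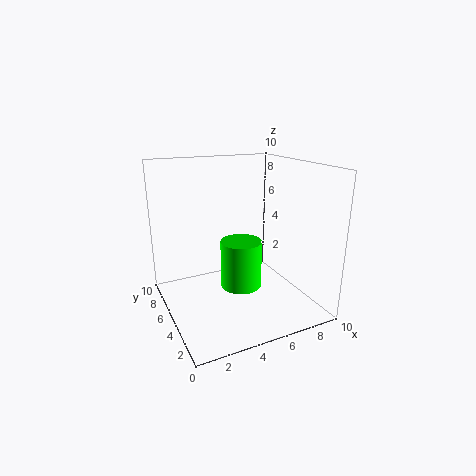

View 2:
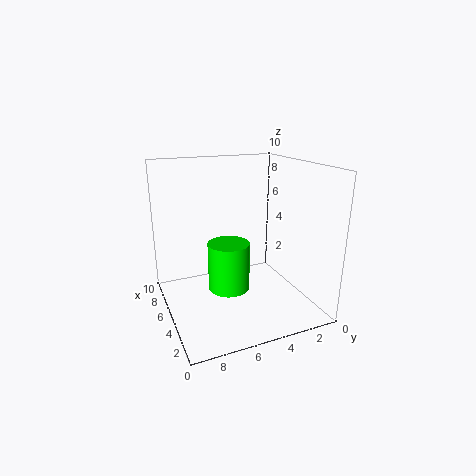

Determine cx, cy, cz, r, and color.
cx = 5.5
cy = 5.5
cz = 1
r = 1.5
color = 'lime'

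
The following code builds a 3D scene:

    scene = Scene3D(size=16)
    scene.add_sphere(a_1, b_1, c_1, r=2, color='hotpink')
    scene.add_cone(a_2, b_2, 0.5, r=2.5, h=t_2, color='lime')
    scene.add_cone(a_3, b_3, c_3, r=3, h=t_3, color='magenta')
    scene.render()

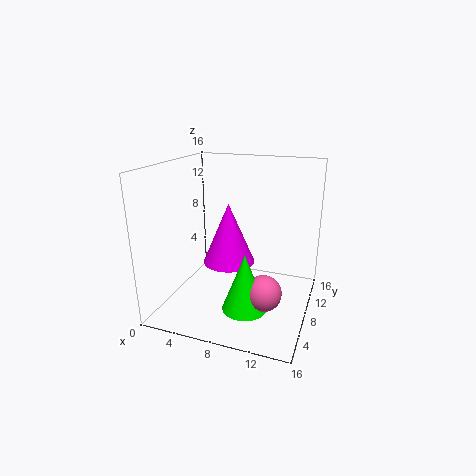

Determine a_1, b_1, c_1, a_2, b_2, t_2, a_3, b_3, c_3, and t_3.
a_1 = 11.5
b_1 = 6.5
c_1 = 2.5
a_2 = 9.5
b_2 = 6
t_2 = 6.5
a_3 = 6.5
b_3 = 9
c_3 = 4.5
t_3 = 7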